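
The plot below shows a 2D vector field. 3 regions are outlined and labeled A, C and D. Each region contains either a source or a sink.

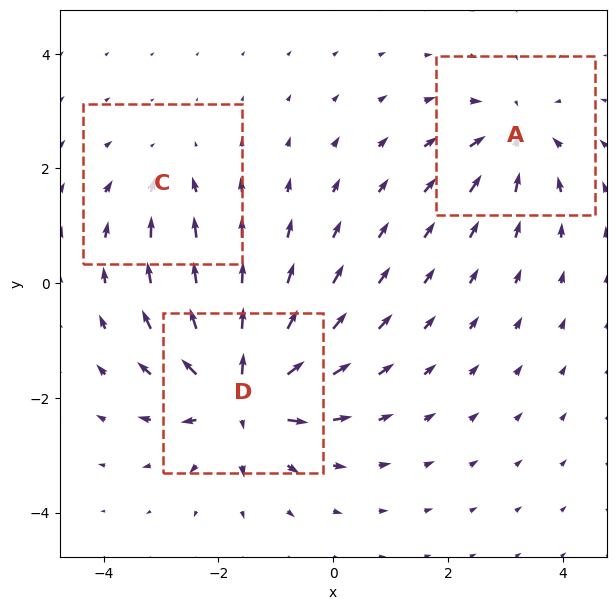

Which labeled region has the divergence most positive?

D

Divergence at each region's feature centre — A: about -4, C: about -2, D: about +6. Region D is most positive.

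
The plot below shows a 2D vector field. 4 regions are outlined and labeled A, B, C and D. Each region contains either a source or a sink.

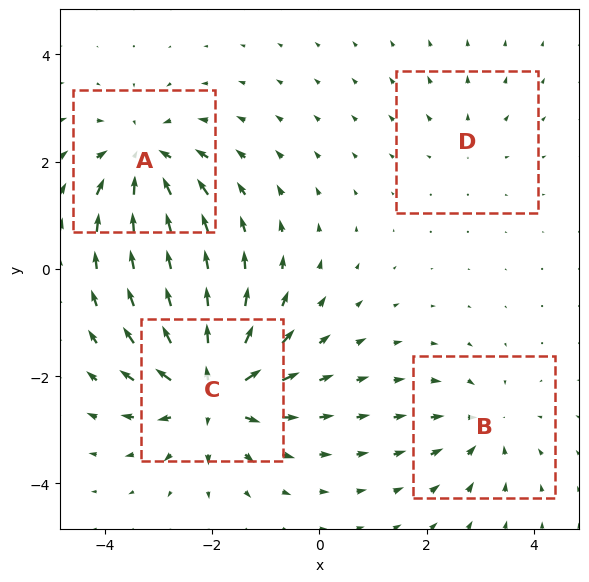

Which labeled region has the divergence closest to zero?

D

Divergence at each region's feature centre — A: about -6, B: about -4, C: about +8, D: about +2. Region D is closest to zero.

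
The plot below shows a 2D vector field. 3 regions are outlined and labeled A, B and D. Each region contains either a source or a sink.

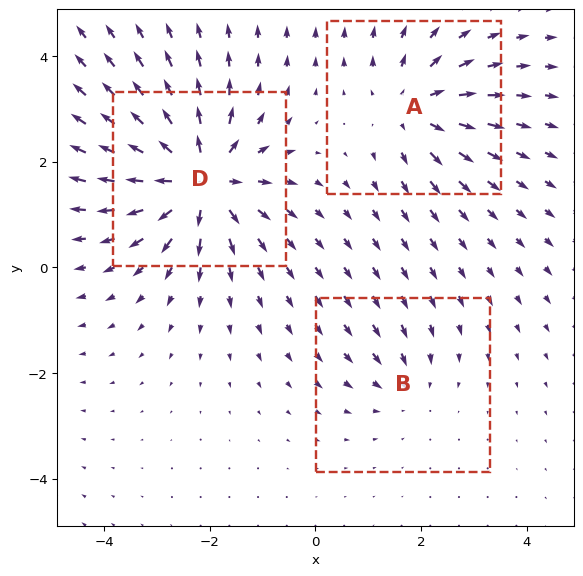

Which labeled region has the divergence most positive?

Divergence at each region's feature centre — A: about +4, B: about -2, D: about +6. Region D is most positive.

D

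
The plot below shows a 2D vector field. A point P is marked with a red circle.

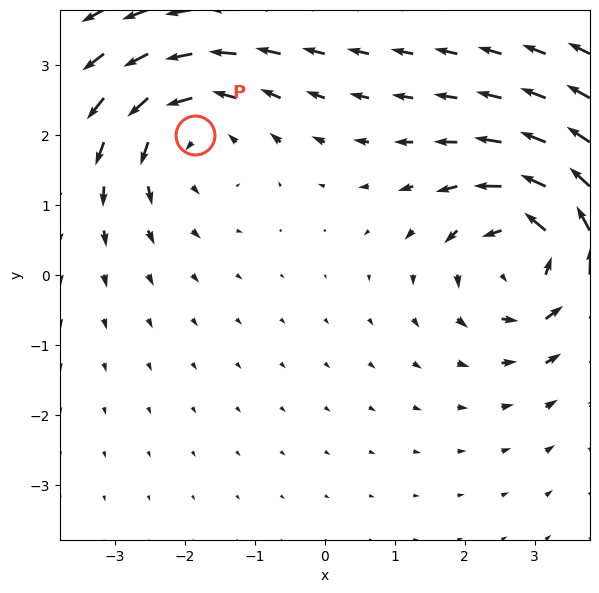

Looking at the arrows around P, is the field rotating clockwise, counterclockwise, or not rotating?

Near P at (-1.9, 2.0) the arrows circulate counterclockwise. The curl (z-component) there is about +4; positive curl means counterclockwise rotation.

counterclockwise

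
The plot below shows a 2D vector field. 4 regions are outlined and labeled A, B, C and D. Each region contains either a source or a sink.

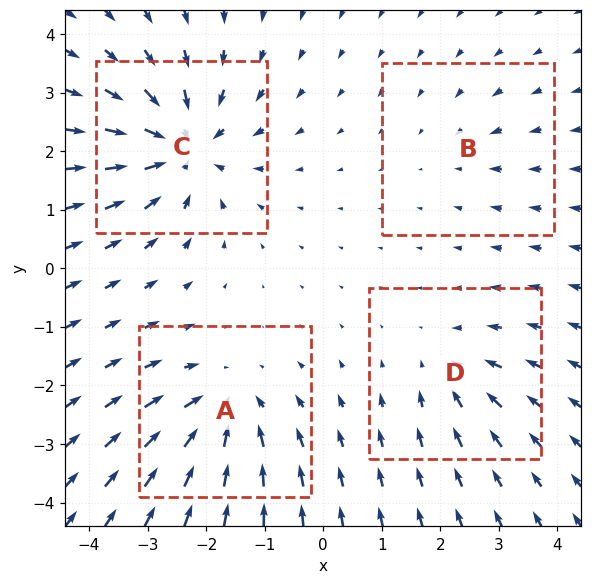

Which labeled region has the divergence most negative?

Divergence at each region's feature centre — A: about -5, B: about -2, C: about -7, D: about -4. Region C is most negative.

C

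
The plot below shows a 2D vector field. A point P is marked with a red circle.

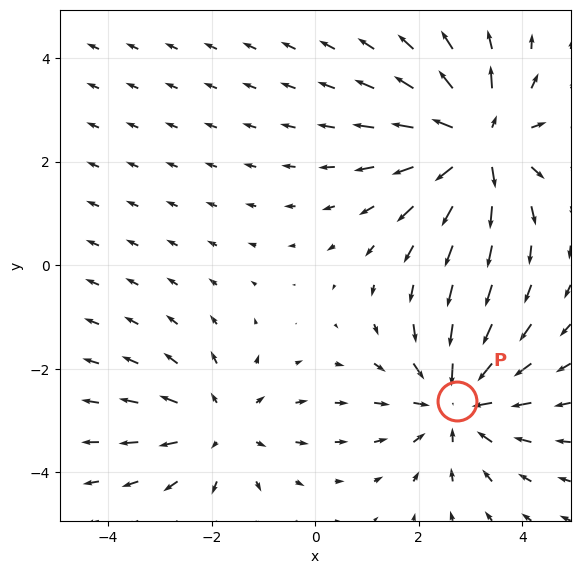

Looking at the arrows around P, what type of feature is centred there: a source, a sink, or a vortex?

sink

At P (2.7, -2.6) the arrows converge inward. Divergence about -3, curl ≈0 — negative divergence with near-zero curl is a sink.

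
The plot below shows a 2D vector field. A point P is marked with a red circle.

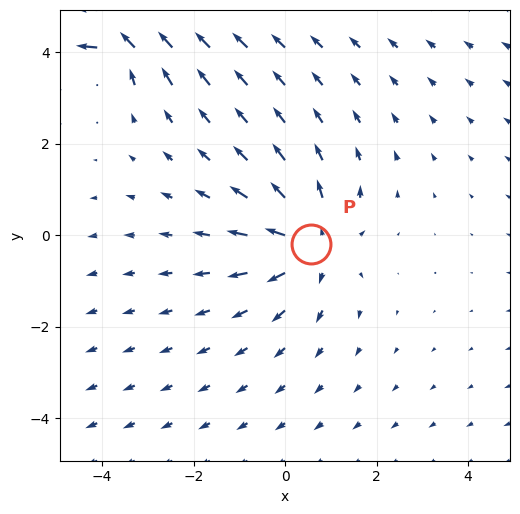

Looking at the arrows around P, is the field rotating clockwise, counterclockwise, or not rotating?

Near P at (0.6, -0.2) the arrows show no circulation. The curl there is ≈0.

not rotating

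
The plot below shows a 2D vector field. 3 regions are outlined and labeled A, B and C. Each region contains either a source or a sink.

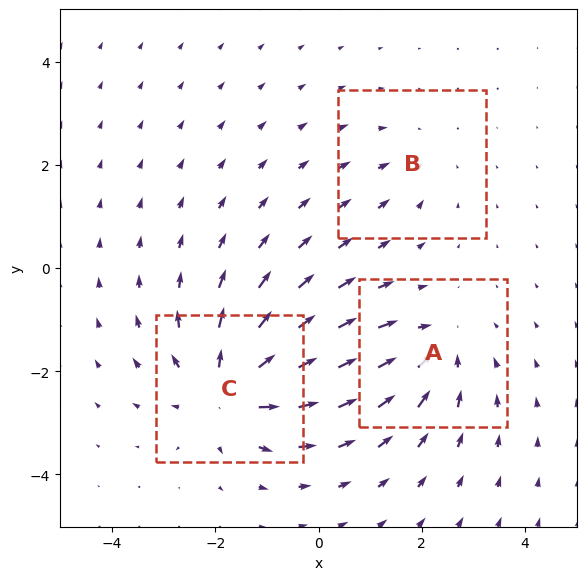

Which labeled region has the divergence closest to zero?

Divergence at each region's feature centre — A: about -3, B: about -2, C: about +5. Region B is closest to zero.

B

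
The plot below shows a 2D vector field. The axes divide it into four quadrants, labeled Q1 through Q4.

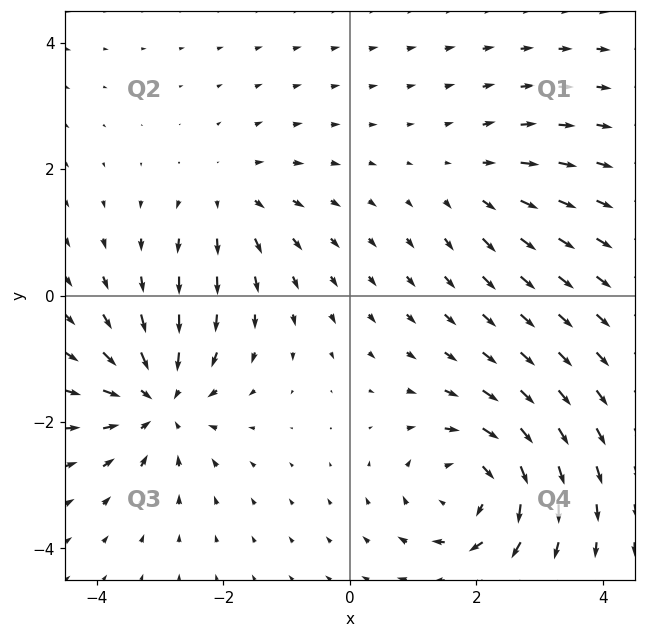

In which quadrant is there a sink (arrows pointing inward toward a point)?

The sink sits at approximately (-3.0, -1.7), which lies in quadrant Q3. The divergence there is about -6, negative as expected for a sink.

Q3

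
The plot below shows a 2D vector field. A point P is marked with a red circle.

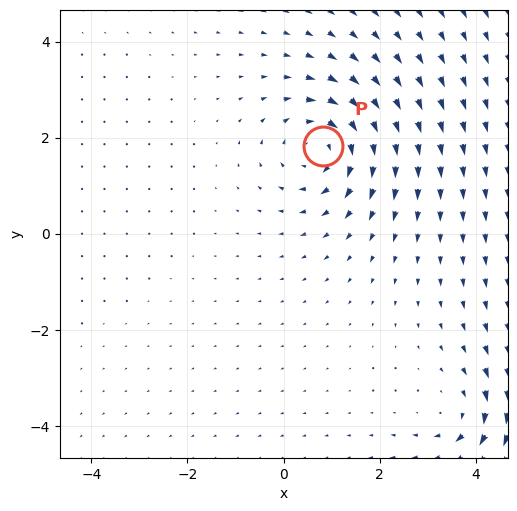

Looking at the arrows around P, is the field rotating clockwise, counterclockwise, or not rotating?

clockwise

Near P at (0.8, 1.8) the arrows circulate clockwise. The curl (z-component) there is about -4; negative curl means clockwise rotation.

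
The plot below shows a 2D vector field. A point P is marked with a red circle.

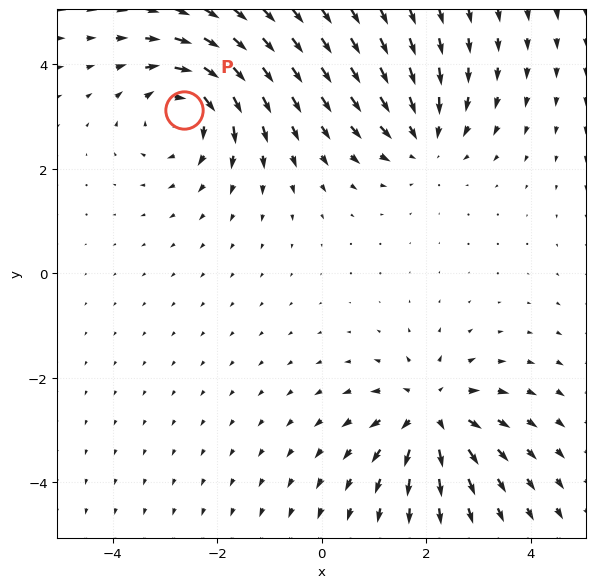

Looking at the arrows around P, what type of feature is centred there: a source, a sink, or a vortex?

At P (-2.6, 3.1) the arrows circulate clockwise. Divergence ≈0, curl about -4 — near-zero divergence with nonzero curl is a vortex.

vortex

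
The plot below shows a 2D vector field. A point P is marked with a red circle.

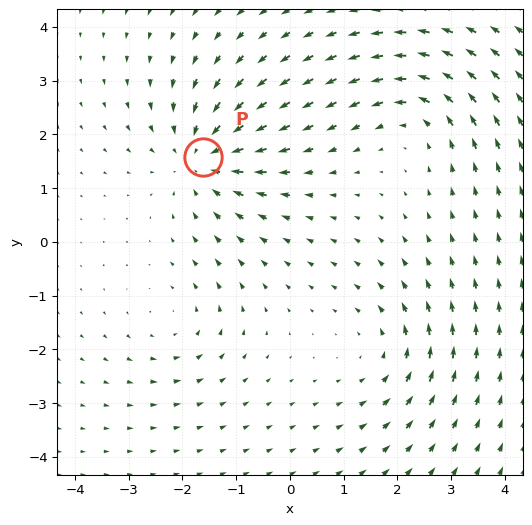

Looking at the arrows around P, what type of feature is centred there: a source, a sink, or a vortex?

At P (-1.6, 1.6) the arrows converge inward. Divergence about -5, curl ≈0 — negative divergence with near-zero curl is a sink.

sink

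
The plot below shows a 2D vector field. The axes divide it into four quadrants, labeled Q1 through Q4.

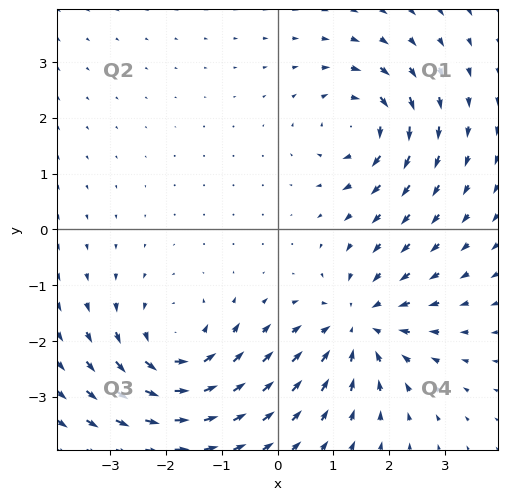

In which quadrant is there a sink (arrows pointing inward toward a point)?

The sink sits at approximately (1.5, -1.7), which lies in quadrant Q4. The divergence there is about -4, negative as expected for a sink.

Q4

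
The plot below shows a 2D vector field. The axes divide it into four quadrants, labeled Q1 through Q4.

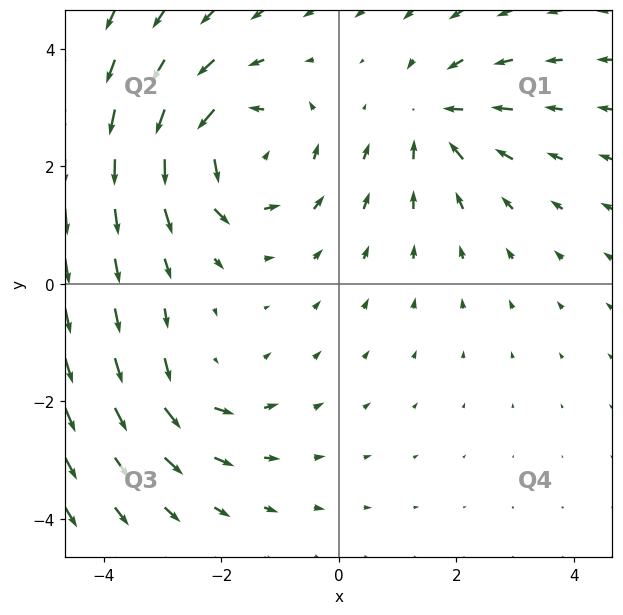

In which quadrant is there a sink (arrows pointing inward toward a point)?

Q1

The sink sits at approximately (1.6, 2.8), which lies in quadrant Q1. The divergence there is about -4, negative as expected for a sink.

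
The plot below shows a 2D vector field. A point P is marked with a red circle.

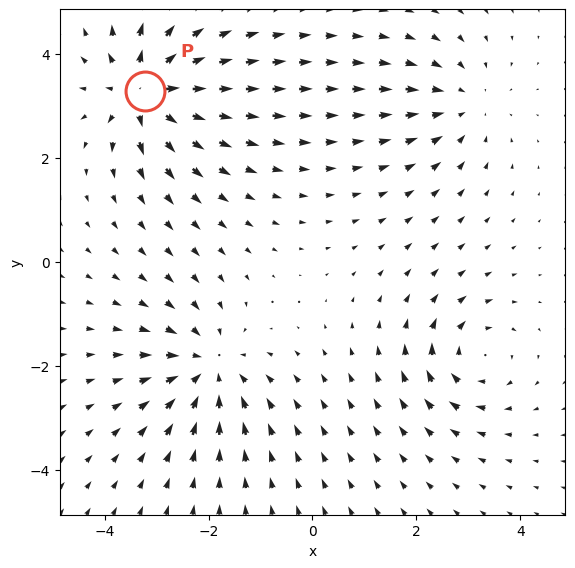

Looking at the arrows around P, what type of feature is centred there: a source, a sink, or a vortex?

At P (-3.2, 3.3) the arrows spread outward. Divergence about +6, curl ≈0 — positive divergence with near-zero curl is a source.

source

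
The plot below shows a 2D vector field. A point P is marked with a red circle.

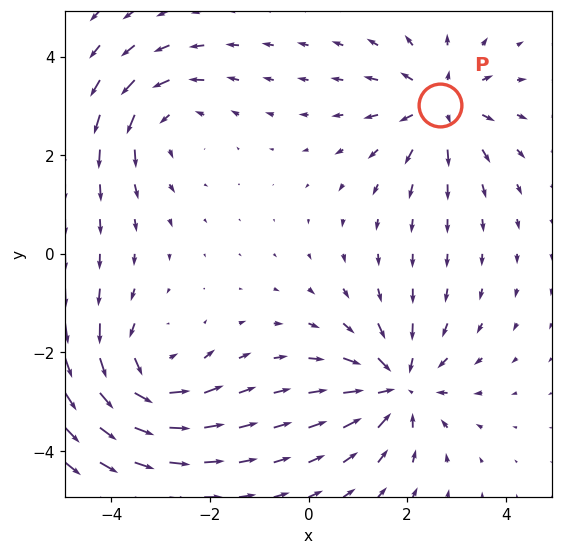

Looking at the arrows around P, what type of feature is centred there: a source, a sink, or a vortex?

source

At P (2.7, 3.0) the arrows spread outward. Divergence about +4, curl ≈0 — positive divergence with near-zero curl is a source.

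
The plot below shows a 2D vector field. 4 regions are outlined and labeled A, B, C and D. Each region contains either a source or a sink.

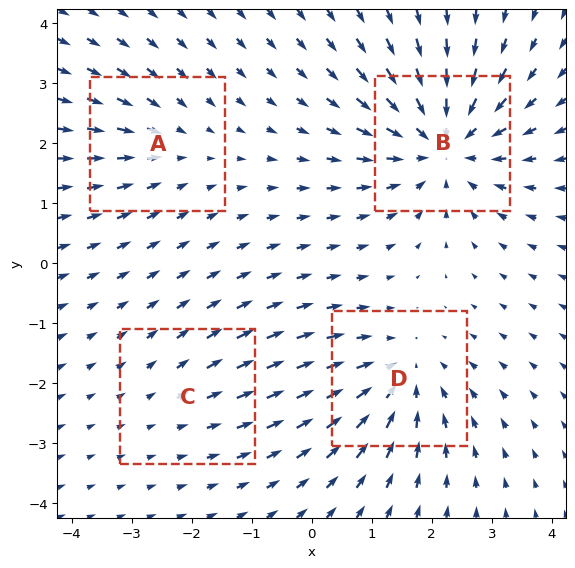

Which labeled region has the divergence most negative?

Divergence at each region's feature centre — A: about -3, B: about -6, C: about +2, D: about -4. Region B is most negative.

B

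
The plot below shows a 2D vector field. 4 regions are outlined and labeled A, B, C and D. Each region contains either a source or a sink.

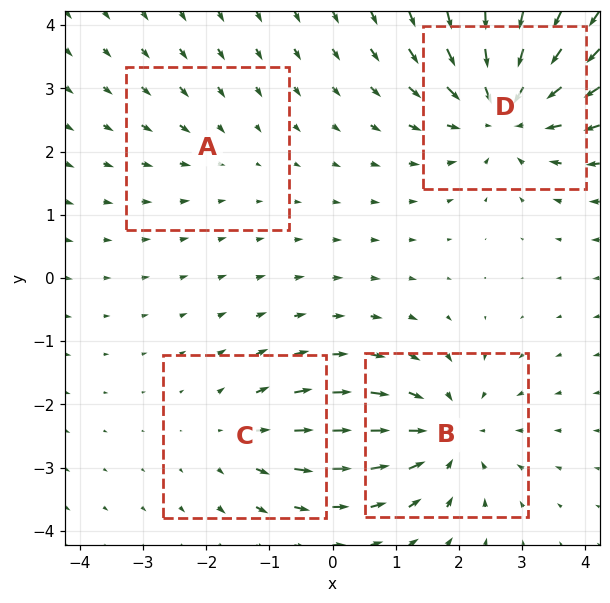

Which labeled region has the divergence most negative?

D

Divergence at each region's feature centre — A: about -2, B: about -5, C: about +3, D: about -6. Region D is most negative.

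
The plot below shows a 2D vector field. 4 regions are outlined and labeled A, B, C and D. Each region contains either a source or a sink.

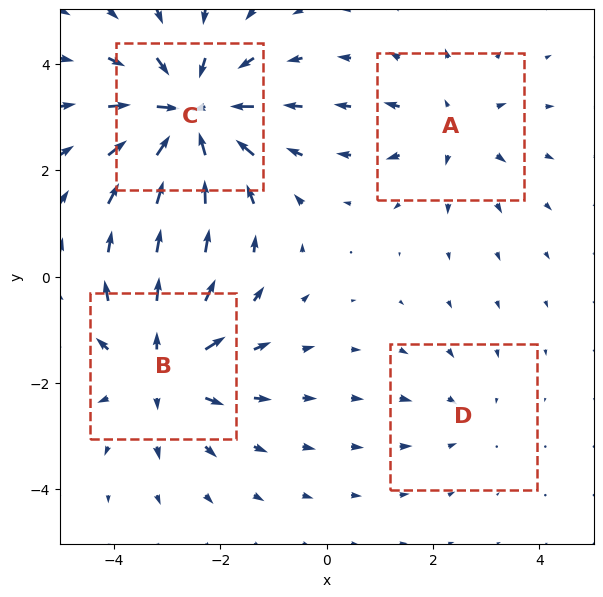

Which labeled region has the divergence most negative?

C

Divergence at each region's feature centre — A: about +3, B: about +5, C: about -6, D: about -2. Region C is most negative.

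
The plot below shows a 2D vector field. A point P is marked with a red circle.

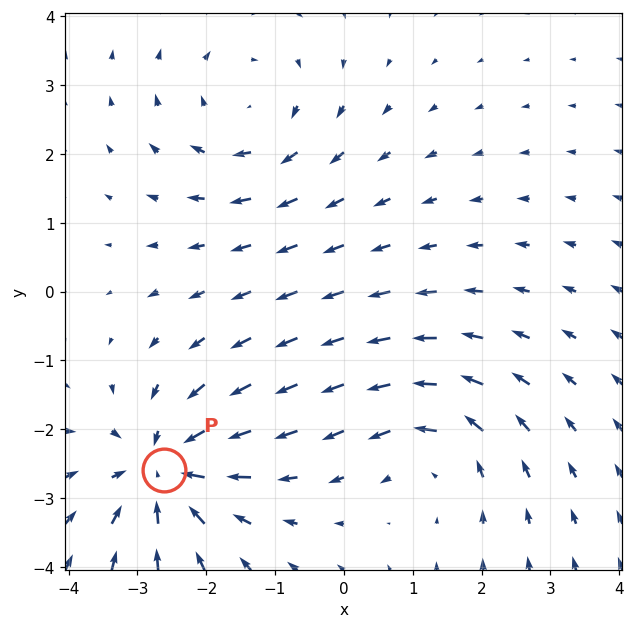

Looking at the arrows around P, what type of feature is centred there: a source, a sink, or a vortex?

sink

At P (-2.6, -2.6) the arrows converge inward. Divergence about -5, curl ≈0 — negative divergence with near-zero curl is a sink.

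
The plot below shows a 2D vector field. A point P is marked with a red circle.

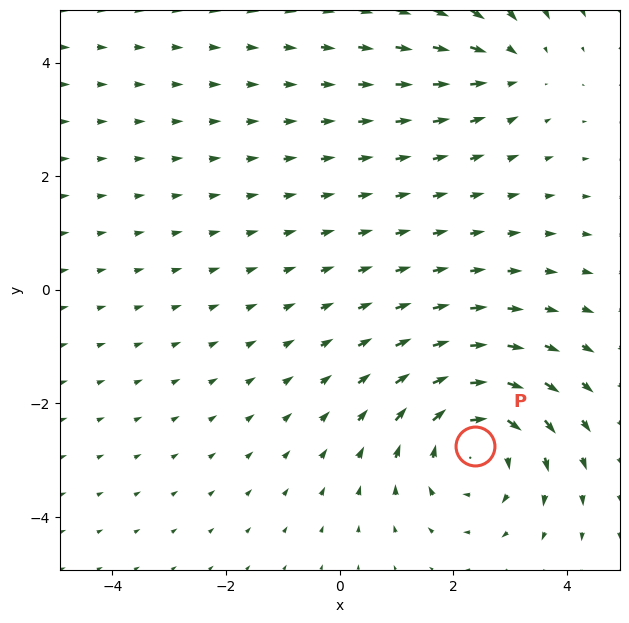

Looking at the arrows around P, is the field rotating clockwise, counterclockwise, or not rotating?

clockwise

Near P at (2.4, -2.8) the arrows circulate clockwise. The curl (z-component) there is about -4; negative curl means clockwise rotation.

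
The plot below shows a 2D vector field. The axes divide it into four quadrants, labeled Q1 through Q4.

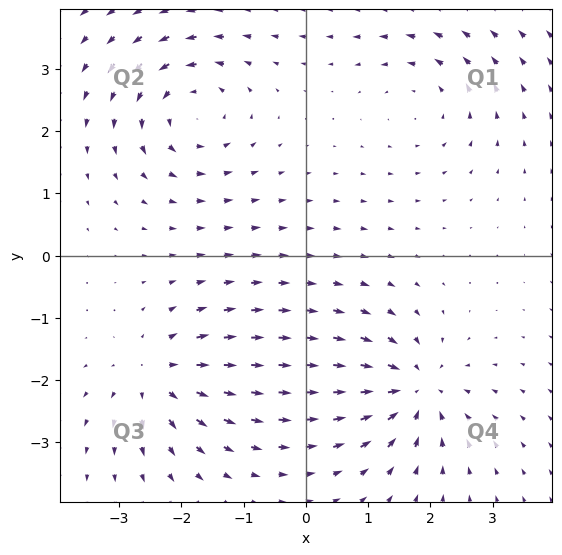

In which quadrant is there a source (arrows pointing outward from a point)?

The source sits at approximately (-2.4, -1.9), which lies in quadrant Q3. The divergence there is about +5, positive as expected for a source.

Q3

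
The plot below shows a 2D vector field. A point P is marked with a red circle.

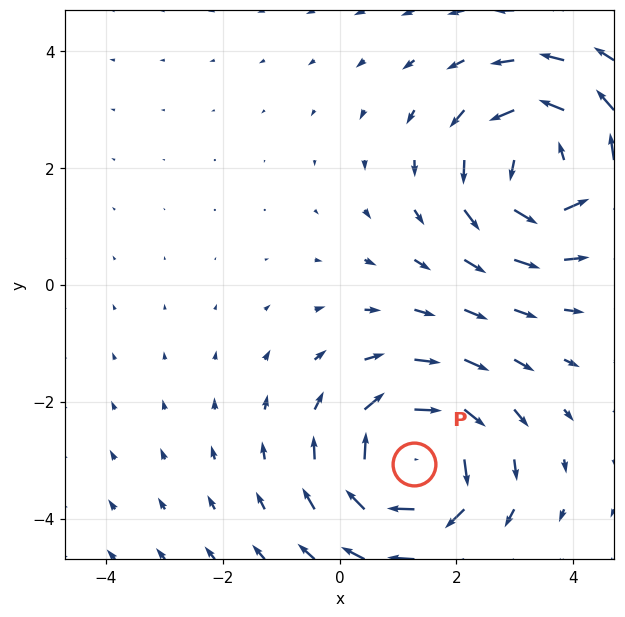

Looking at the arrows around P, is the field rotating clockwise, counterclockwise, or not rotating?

Near P at (1.3, -3.1) the arrows circulate clockwise. The curl (z-component) there is about -3; negative curl means clockwise rotation.

clockwise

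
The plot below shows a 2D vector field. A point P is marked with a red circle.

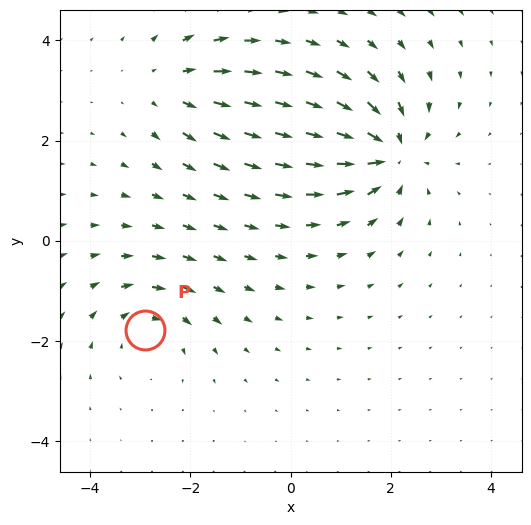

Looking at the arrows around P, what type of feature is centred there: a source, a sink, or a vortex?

vortex

At P (-2.9, -1.8) the arrows circulate clockwise. Divergence ≈0, curl about -3 — near-zero divergence with nonzero curl is a vortex.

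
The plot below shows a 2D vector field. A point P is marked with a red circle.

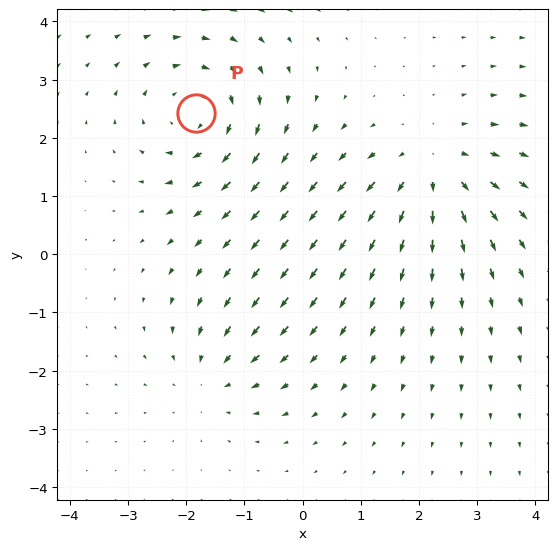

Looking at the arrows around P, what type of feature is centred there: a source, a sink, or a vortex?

vortex

At P (-1.8, 2.4) the arrows circulate clockwise. Divergence ≈0, curl about -4 — near-zero divergence with nonzero curl is a vortex.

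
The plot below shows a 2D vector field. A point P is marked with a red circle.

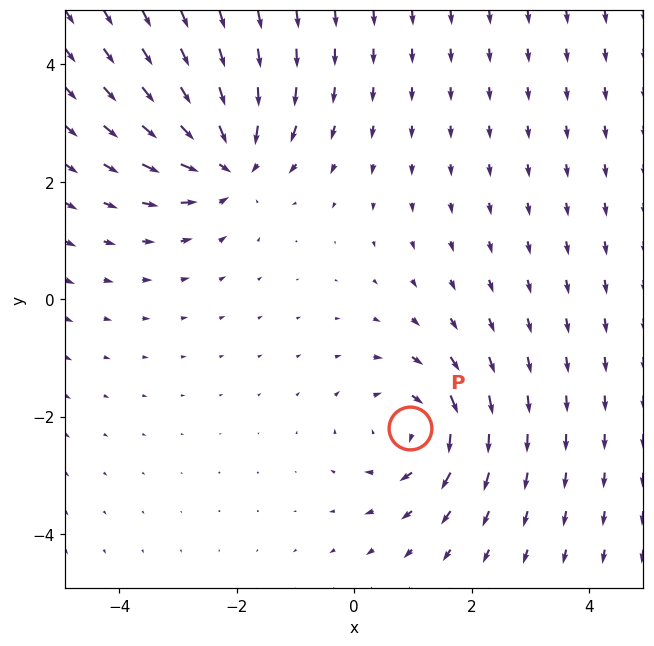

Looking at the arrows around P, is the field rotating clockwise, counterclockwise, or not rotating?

clockwise

Near P at (0.9, -2.2) the arrows circulate clockwise. The curl (z-component) there is about -3; negative curl means clockwise rotation.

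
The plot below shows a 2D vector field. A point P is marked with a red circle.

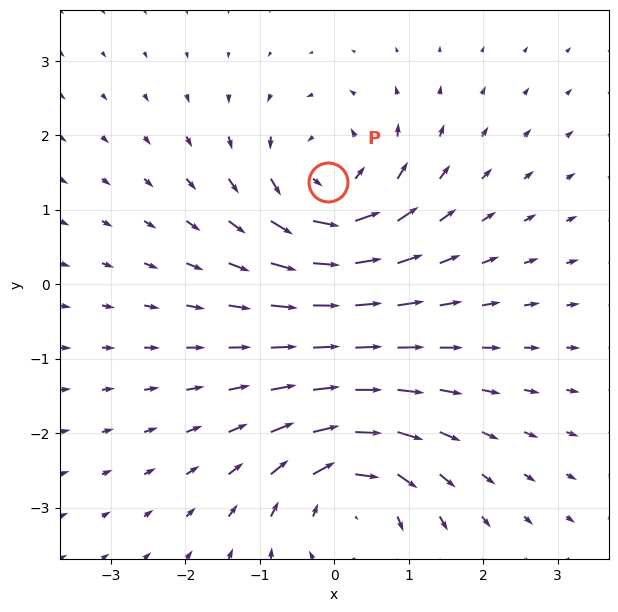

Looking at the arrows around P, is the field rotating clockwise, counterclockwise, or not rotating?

counterclockwise

Near P at (-0.1, 1.4) the arrows circulate counterclockwise. The curl (z-component) there is about +4; positive curl means counterclockwise rotation.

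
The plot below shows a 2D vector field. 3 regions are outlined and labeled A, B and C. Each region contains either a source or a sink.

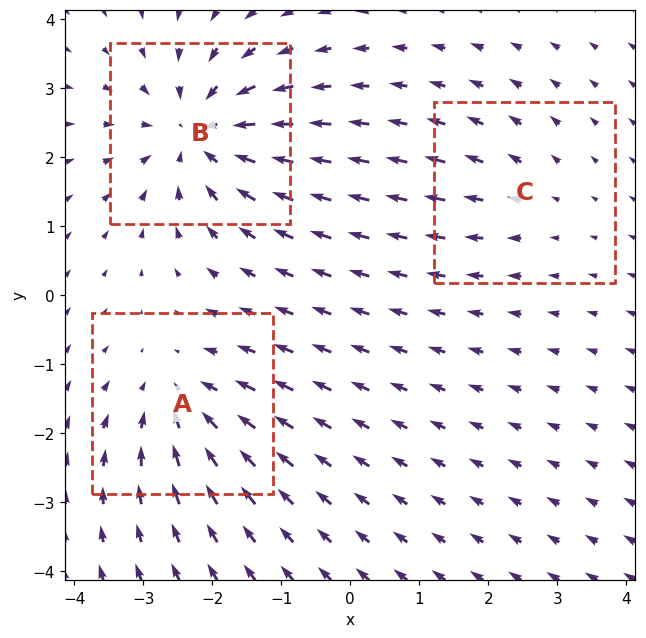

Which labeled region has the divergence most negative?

Divergence at each region's feature centre — A: about -4, B: about -5, C: about +2. Region B is most negative.

B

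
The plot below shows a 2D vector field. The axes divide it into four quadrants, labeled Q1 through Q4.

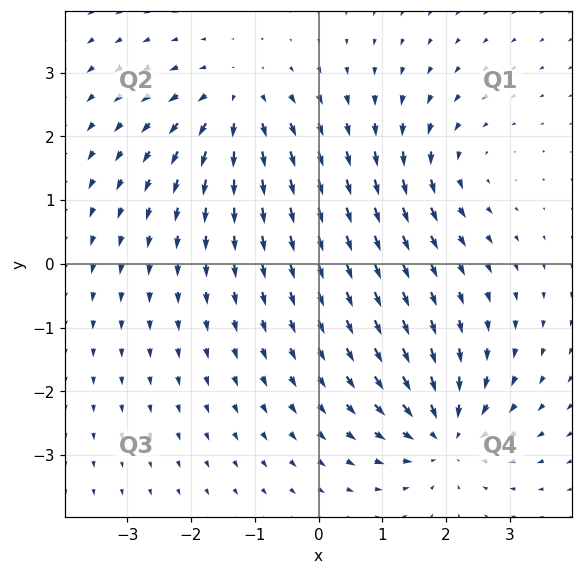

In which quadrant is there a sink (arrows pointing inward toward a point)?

The sink sits at approximately (2.0, -2.7), which lies in quadrant Q4. The divergence there is about -5, negative as expected for a sink.

Q4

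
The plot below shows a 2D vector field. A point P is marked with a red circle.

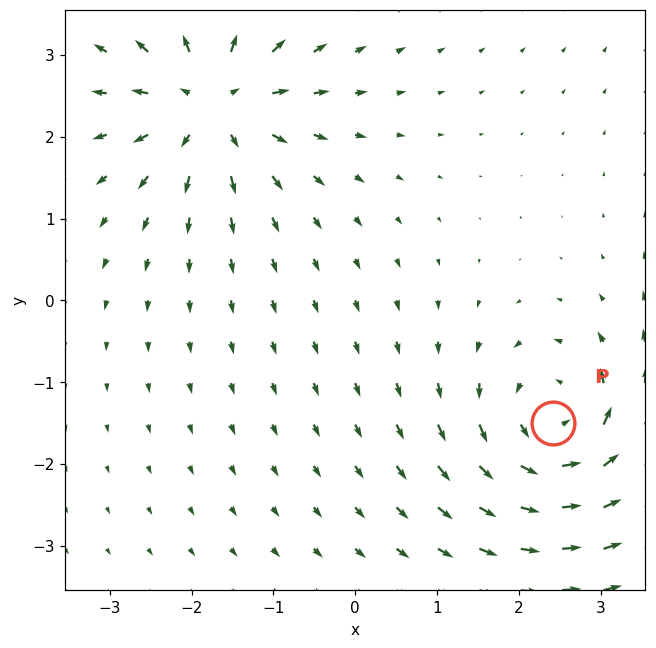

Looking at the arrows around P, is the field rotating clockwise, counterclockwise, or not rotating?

counterclockwise

Near P at (2.4, -1.5) the arrows circulate counterclockwise. The curl (z-component) there is about +4; positive curl means counterclockwise rotation.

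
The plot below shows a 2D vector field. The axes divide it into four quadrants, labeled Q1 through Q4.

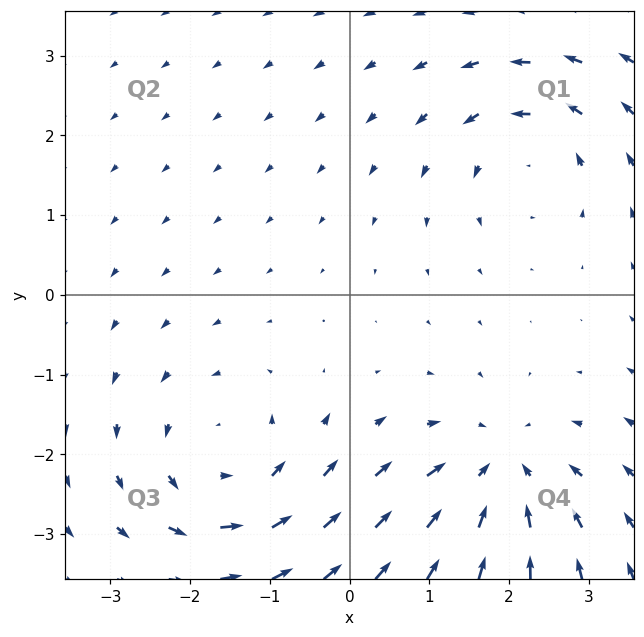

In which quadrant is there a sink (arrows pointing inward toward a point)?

The sink sits at approximately (1.9, -2.2), which lies in quadrant Q4. The divergence there is about -4, negative as expected for a sink.

Q4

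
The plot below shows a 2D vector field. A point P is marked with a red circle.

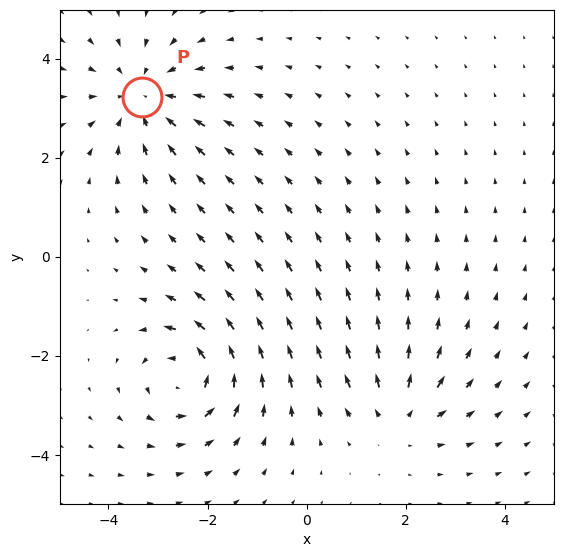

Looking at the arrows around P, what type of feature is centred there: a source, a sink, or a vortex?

At P (-3.3, 3.2) the arrows converge inward. Divergence about -4, curl ≈0 — negative divergence with near-zero curl is a sink.

sink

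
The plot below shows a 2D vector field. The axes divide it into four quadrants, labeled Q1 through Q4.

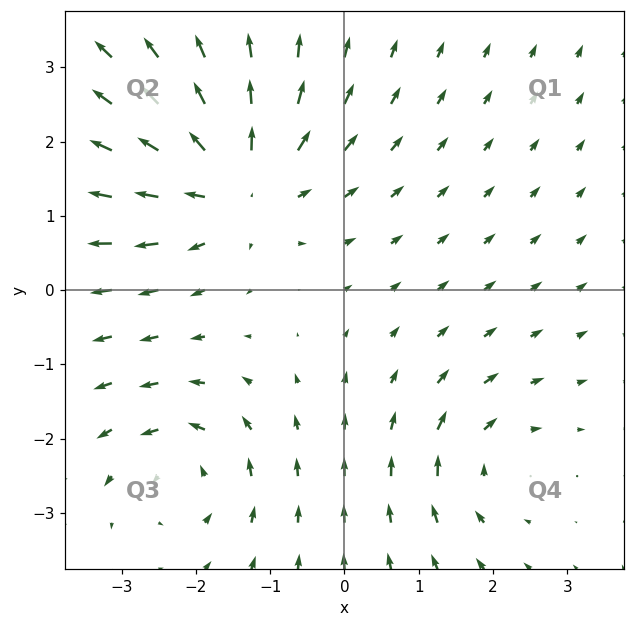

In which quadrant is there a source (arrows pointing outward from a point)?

The source sits at approximately (-1.5, 1.4), which lies in quadrant Q2. The divergence there is about +4, positive as expected for a source.

Q2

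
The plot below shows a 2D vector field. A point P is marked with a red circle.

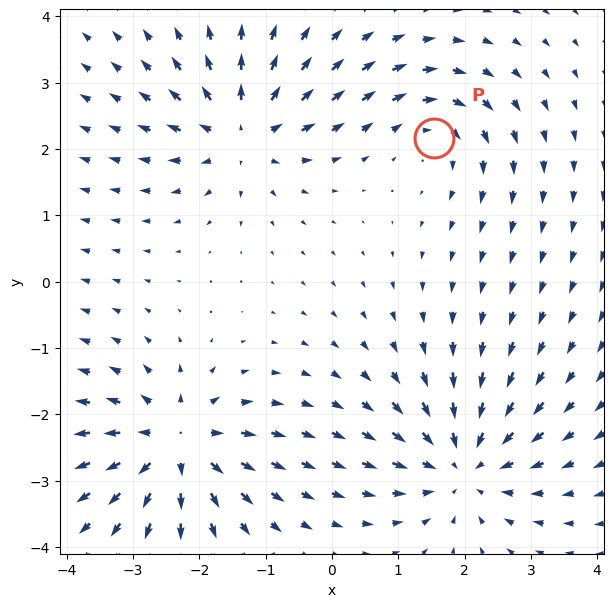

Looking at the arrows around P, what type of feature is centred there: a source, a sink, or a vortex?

vortex

At P (1.5, 2.2) the arrows circulate clockwise. Divergence ≈0, curl about -3 — near-zero divergence with nonzero curl is a vortex.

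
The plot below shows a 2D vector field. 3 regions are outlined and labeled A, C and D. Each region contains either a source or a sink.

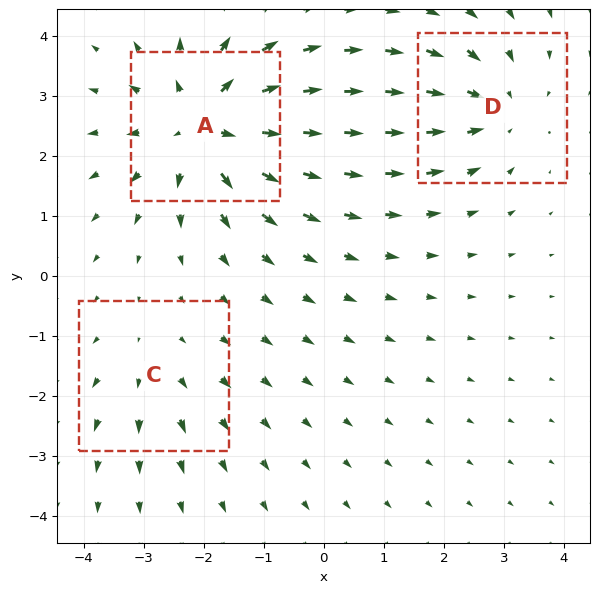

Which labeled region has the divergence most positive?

A

Divergence at each region's feature centre — A: about +5, C: about +2, D: about -3. Region A is most positive.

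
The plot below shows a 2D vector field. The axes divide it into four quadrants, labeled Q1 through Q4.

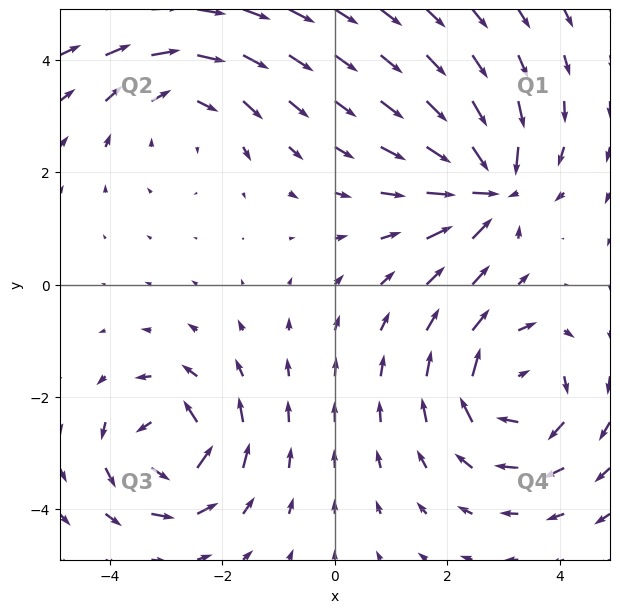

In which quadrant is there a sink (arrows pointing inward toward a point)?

Q1

The sink sits at approximately (2.7, 1.7), which lies in quadrant Q1. The divergence there is about -7, negative as expected for a sink.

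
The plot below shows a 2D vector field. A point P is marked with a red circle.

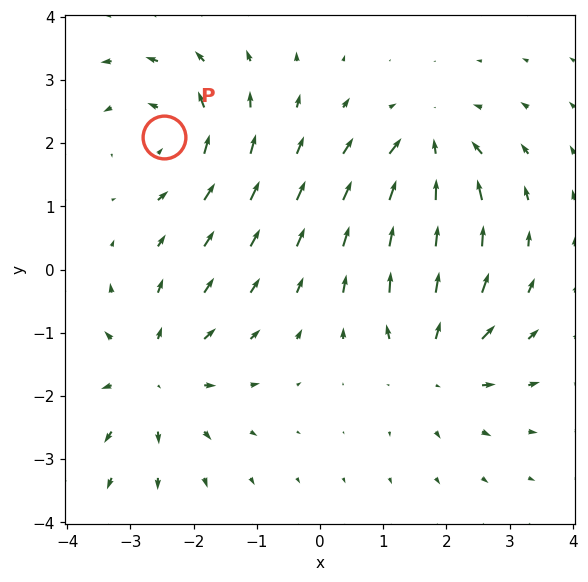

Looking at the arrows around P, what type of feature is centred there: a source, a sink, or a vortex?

vortex

At P (-2.5, 2.1) the arrows circulate counterclockwise. Divergence ≈0, curl about +4 — near-zero divergence with nonzero curl is a vortex.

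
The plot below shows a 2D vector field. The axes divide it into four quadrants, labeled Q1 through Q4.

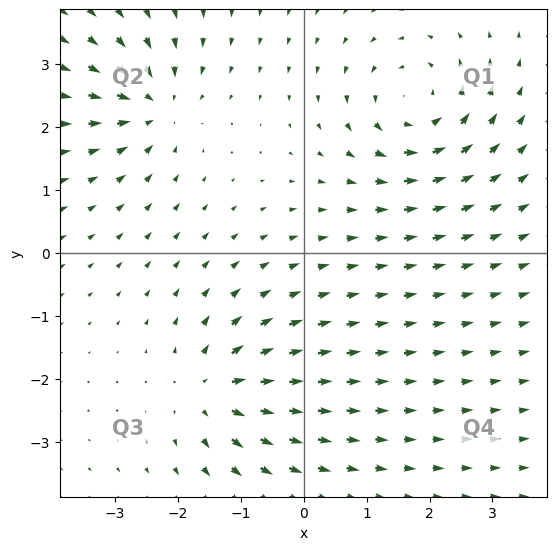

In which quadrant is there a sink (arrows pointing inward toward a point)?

The sink sits at approximately (-2.4, 2.3), which lies in quadrant Q2. The divergence there is about -4, negative as expected for a sink.

Q2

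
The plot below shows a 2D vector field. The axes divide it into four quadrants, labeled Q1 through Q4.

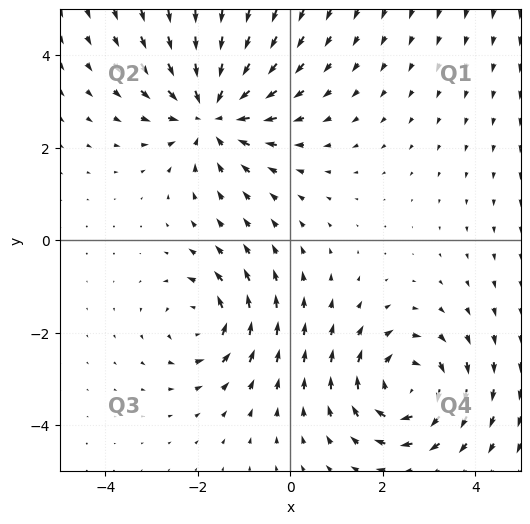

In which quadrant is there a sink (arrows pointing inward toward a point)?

The sink sits at approximately (-1.7, 2.8), which lies in quadrant Q2. The divergence there is about -4, negative as expected for a sink.

Q2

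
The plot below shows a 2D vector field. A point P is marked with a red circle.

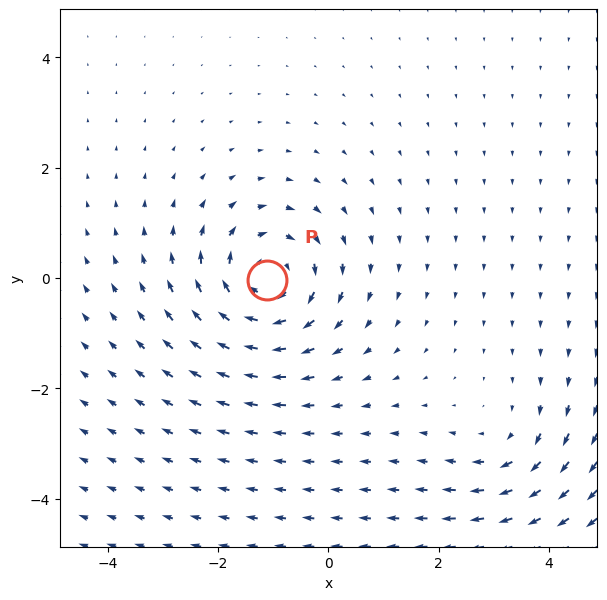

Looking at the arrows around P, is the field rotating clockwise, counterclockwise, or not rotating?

Near P at (-1.1, -0.0) the arrows circulate clockwise. The curl (z-component) there is about -5; negative curl means clockwise rotation.

clockwise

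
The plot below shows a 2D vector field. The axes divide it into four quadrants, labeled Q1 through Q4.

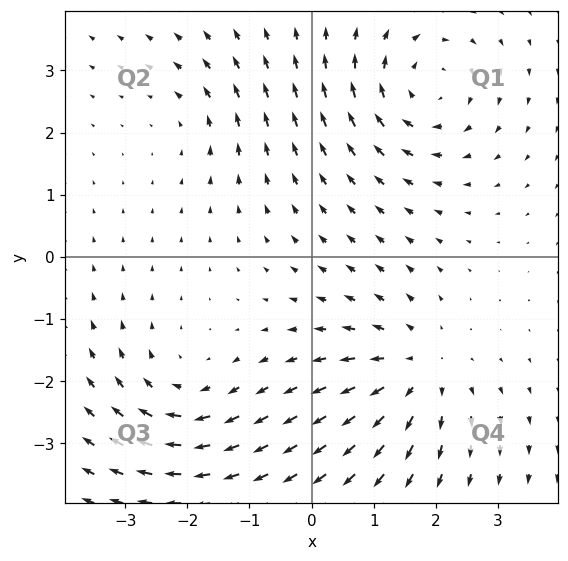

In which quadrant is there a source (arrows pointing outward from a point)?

Q4

The source sits at approximately (1.7, -1.8), which lies in quadrant Q4. The divergence there is about +4, positive as expected for a source.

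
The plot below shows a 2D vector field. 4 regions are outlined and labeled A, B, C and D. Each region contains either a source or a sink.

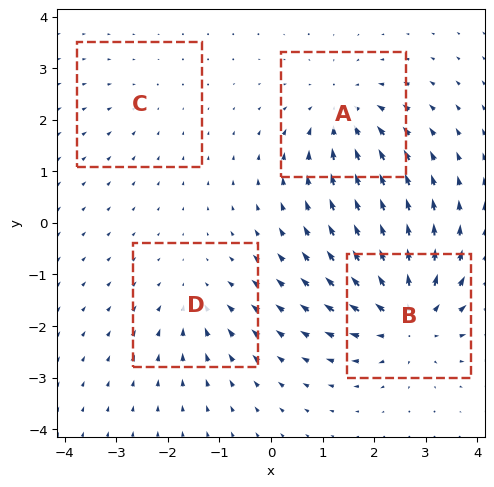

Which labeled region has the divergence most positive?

B

Divergence at each region's feature centre — A: about -5, B: about +7, C: about -2, D: about -3. Region B is most positive.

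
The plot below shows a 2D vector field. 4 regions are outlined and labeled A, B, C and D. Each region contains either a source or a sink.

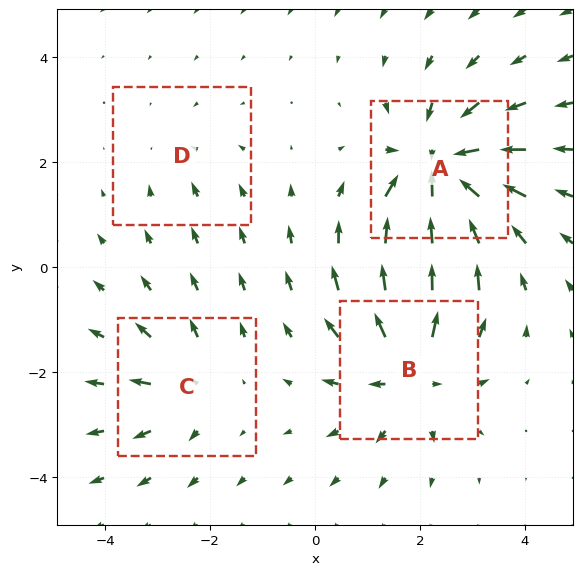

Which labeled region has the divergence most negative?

A

Divergence at each region's feature centre — A: about -8, B: about +6, C: about +4, D: about -2. Region A is most negative.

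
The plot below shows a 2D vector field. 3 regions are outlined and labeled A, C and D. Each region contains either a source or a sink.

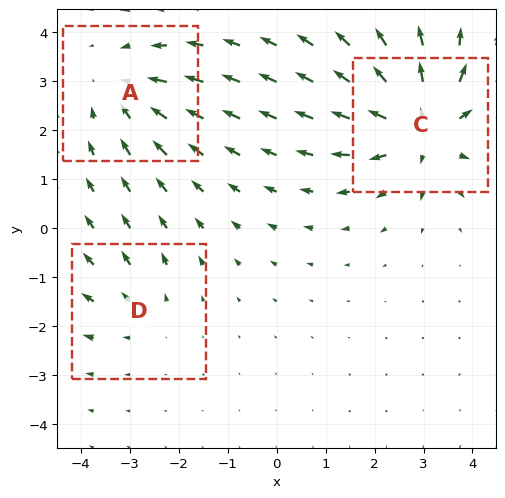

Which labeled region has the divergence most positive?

Divergence at each region's feature centre — A: about -3, C: about +5, D: about +2. Region C is most positive.

C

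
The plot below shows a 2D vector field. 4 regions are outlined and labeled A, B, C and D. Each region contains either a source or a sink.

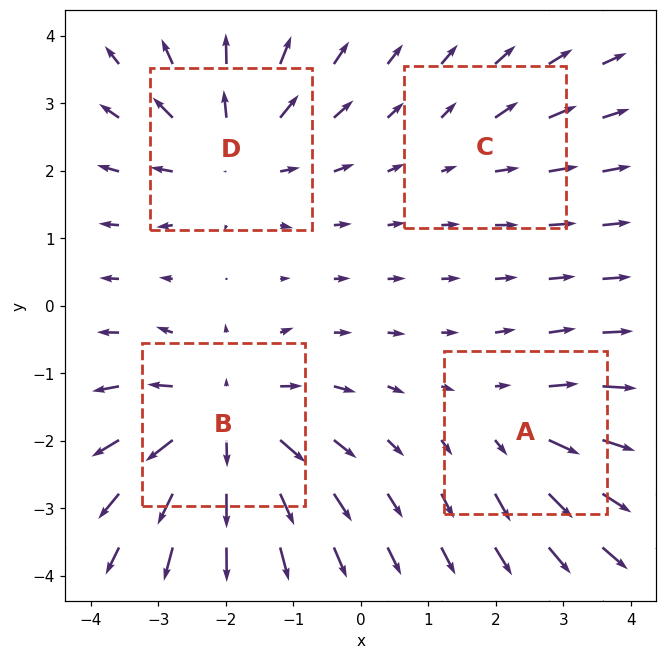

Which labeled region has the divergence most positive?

Divergence at each region's feature centre — A: about +3, B: about +6, C: about +2, D: about +5. Region B is most positive.

B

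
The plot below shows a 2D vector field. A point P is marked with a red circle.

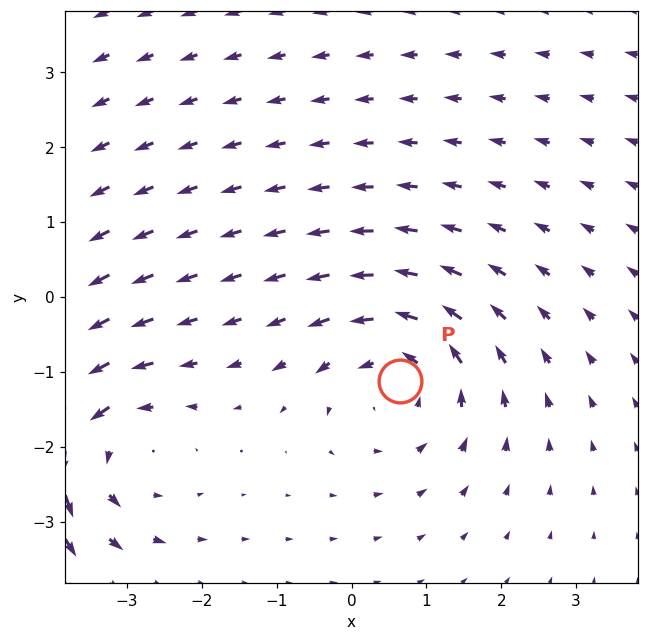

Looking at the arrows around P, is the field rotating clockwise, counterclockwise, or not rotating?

Near P at (0.6, -1.1) the arrows circulate counterclockwise. The curl (z-component) there is about +3; positive curl means counterclockwise rotation.

counterclockwise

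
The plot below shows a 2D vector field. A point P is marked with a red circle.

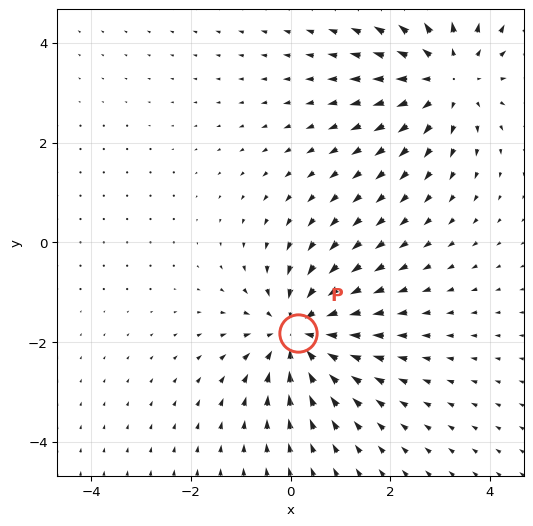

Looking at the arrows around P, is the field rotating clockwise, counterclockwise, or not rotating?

Near P at (0.2, -1.8) the arrows show no circulation. The curl there is ≈0.

not rotating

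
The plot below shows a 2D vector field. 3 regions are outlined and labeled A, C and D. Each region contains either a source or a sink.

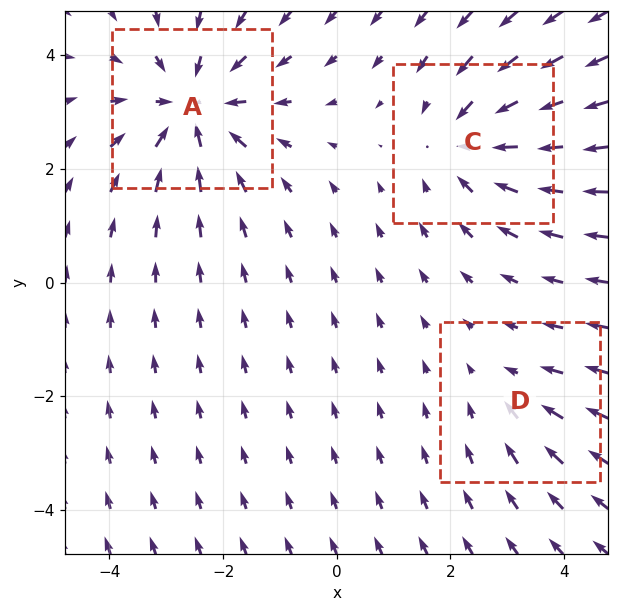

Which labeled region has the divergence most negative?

Divergence at each region's feature centre — A: about -4, C: about -3, D: about -2. Region A is most negative.

A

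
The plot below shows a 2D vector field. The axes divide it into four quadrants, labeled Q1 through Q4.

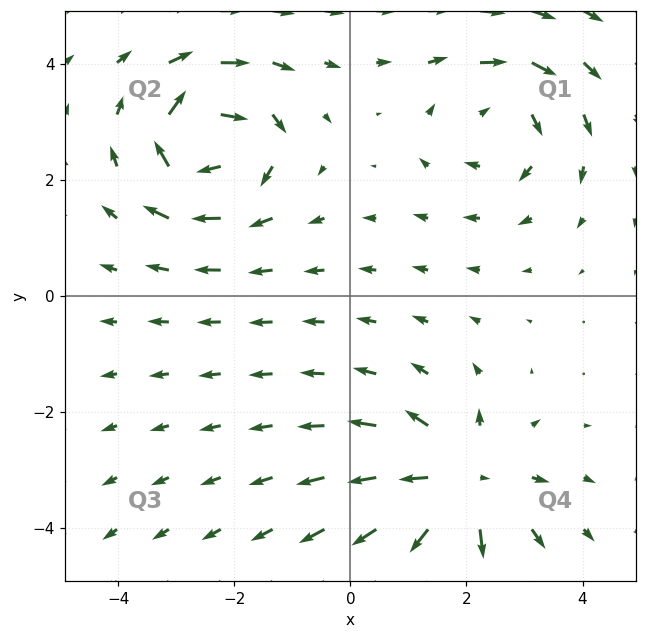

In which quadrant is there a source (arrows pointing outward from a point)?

The source sits at approximately (1.9, -3.2), which lies in quadrant Q4. The divergence there is about +6, positive as expected for a source.

Q4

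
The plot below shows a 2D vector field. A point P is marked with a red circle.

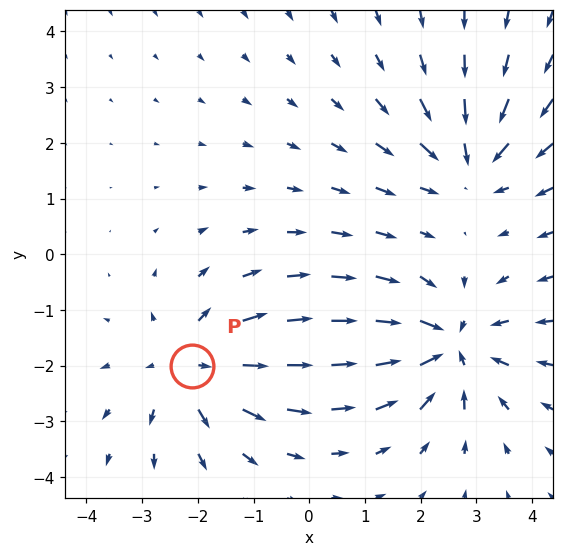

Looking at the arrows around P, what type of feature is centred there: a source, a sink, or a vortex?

At P (-2.1, -2.0) the arrows spread outward. Divergence about +3, curl ≈0 — positive divergence with near-zero curl is a source.

source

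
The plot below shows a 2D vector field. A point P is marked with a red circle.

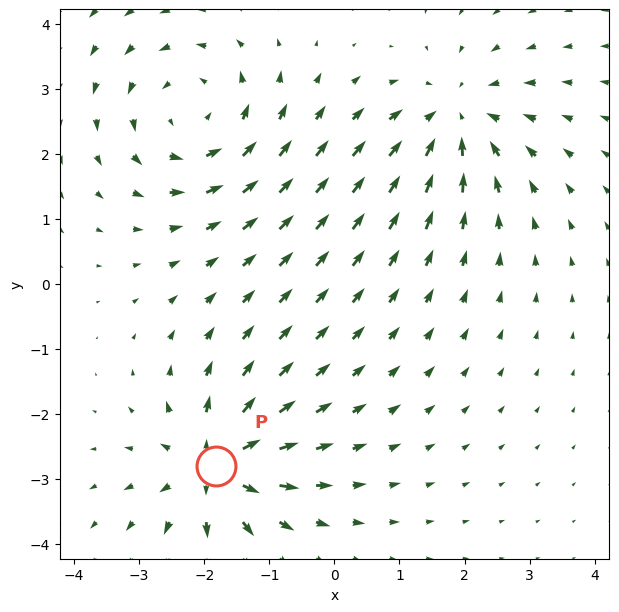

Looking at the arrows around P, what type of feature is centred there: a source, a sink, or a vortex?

At P (-1.8, -2.8) the arrows spread outward. Divergence about +6, curl ≈0 — positive divergence with near-zero curl is a source.

source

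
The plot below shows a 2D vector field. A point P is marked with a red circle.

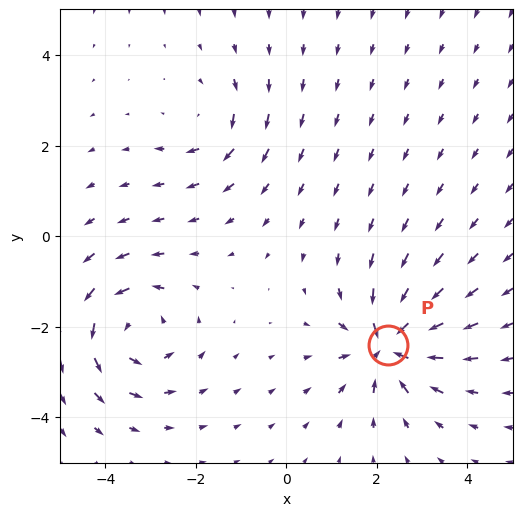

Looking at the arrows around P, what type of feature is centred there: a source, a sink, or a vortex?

sink

At P (2.3, -2.4) the arrows converge inward. Divergence about -7, curl ≈0 — negative divergence with near-zero curl is a sink.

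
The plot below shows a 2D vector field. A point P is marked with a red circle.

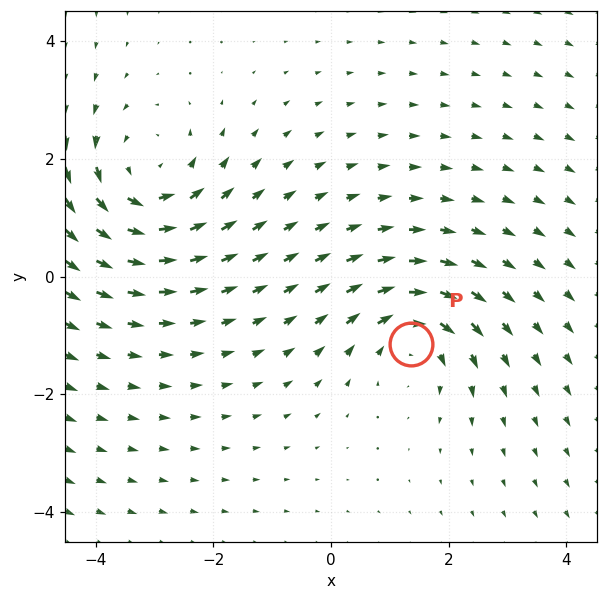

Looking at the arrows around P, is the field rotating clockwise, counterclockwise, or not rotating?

clockwise

Near P at (1.4, -1.1) the arrows circulate clockwise. The curl (z-component) there is about -4; negative curl means clockwise rotation.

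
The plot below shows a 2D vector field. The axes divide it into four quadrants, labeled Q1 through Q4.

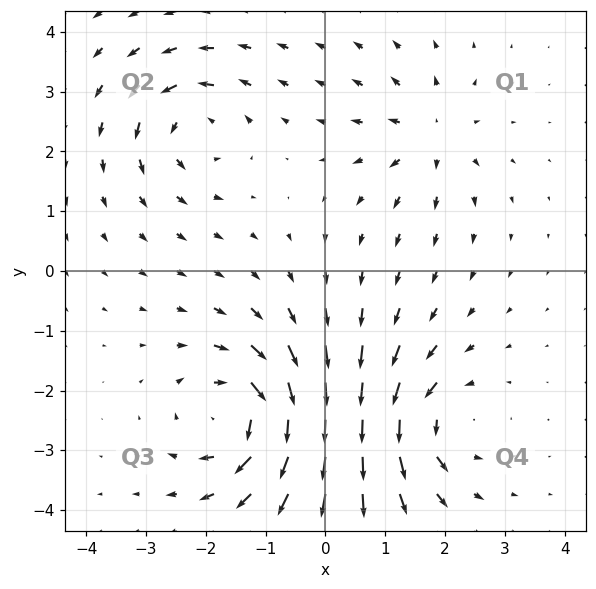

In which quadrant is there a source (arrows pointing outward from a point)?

Q1

The source sits at approximately (1.8, 2.3), which lies in quadrant Q1. The divergence there is about +4, positive as expected for a source.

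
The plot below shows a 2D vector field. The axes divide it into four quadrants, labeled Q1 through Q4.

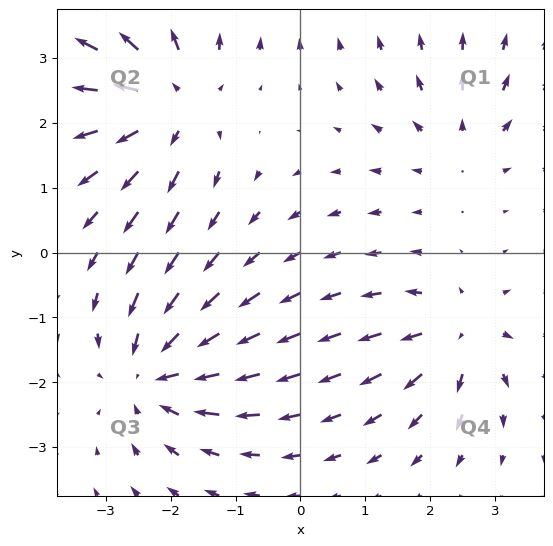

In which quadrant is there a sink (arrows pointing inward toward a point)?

The sink sits at approximately (-2.2, -1.9), which lies in quadrant Q3. The divergence there is about -5, negative as expected for a sink.

Q3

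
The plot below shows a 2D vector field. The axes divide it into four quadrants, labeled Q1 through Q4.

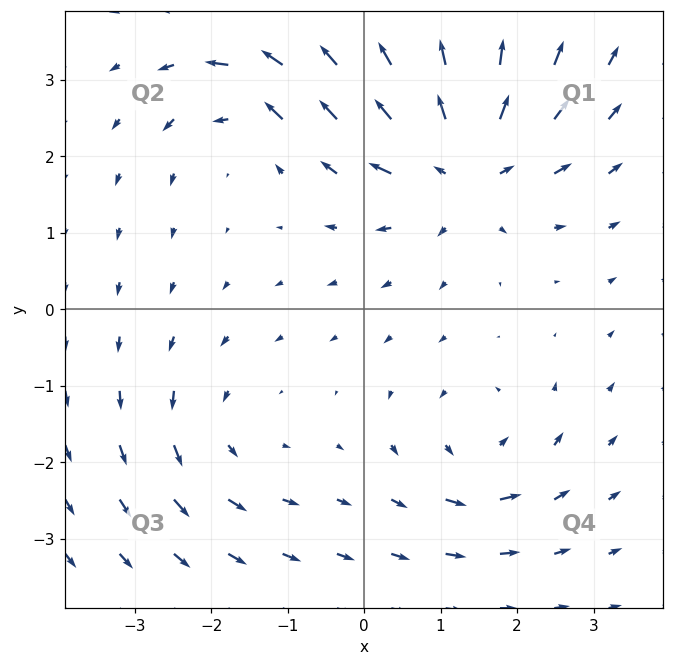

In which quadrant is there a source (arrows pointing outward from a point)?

Q1

The source sits at approximately (1.3, 1.9), which lies in quadrant Q1. The divergence there is about +5, positive as expected for a source.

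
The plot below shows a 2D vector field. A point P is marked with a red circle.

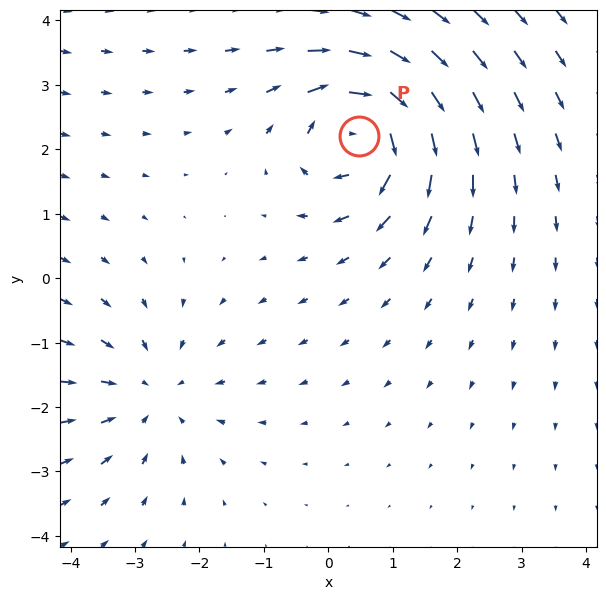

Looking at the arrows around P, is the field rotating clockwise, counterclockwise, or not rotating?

Near P at (0.5, 2.2) the arrows circulate clockwise. The curl (z-component) there is about -5; negative curl means clockwise rotation.

clockwise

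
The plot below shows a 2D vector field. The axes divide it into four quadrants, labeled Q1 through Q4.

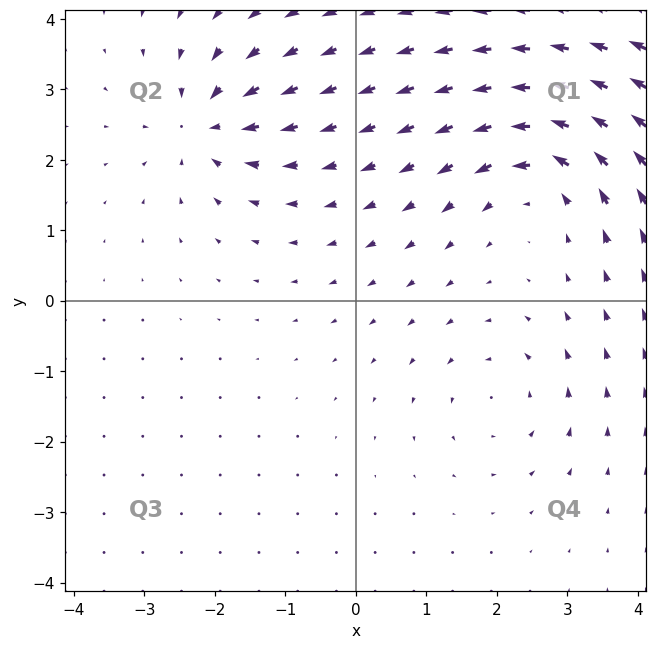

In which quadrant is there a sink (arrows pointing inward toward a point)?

The sink sits at approximately (-2.1, 2.5), which lies in quadrant Q2. The divergence there is about -5, negative as expected for a sink.

Q2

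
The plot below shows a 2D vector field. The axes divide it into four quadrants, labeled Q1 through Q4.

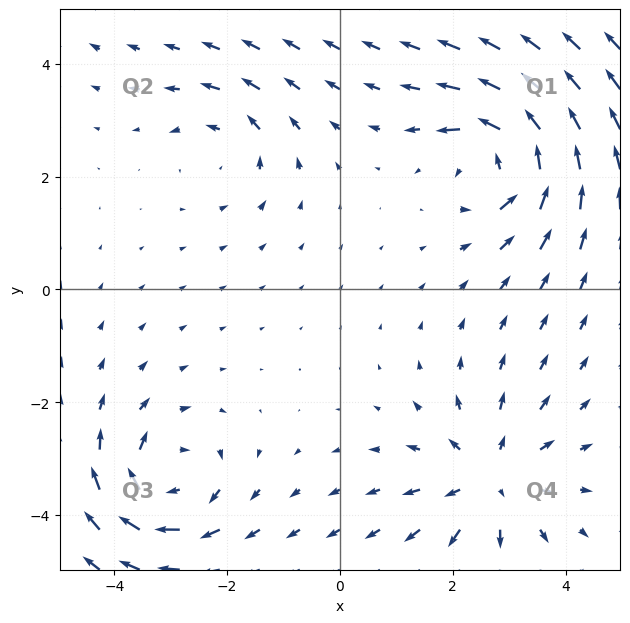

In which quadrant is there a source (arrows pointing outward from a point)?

Q4

The source sits at approximately (2.7, -3.3), which lies in quadrant Q4. The divergence there is about +4, positive as expected for a source.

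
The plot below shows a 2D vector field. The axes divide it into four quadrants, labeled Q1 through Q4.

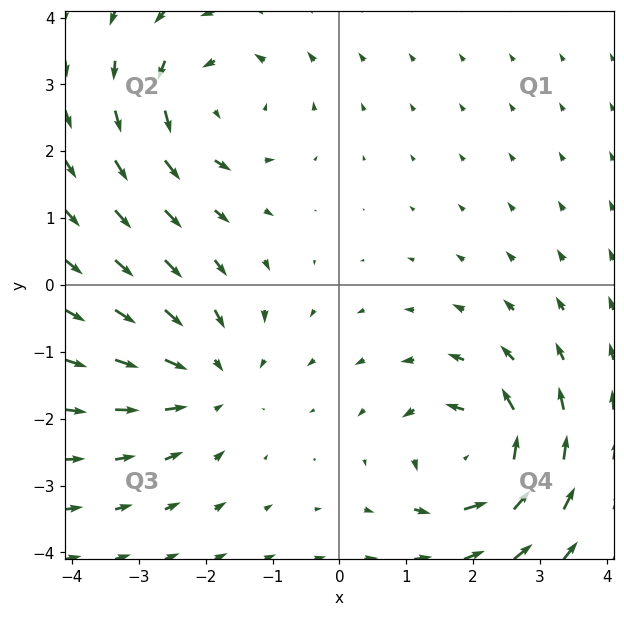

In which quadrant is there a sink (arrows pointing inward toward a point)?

Q3

The sink sits at approximately (-1.9, -1.4), which lies in quadrant Q3. The divergence there is about -3, negative as expected for a sink.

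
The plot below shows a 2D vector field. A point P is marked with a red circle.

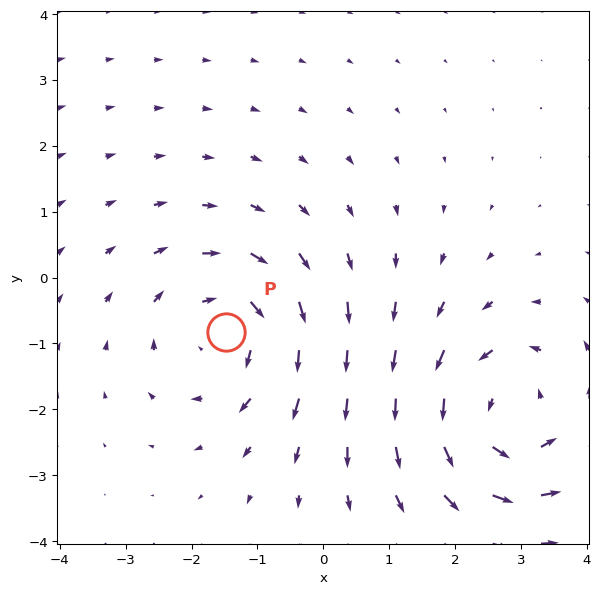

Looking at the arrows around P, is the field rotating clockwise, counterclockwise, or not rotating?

Near P at (-1.5, -0.8) the arrows circulate clockwise. The curl (z-component) there is about -4; negative curl means clockwise rotation.

clockwise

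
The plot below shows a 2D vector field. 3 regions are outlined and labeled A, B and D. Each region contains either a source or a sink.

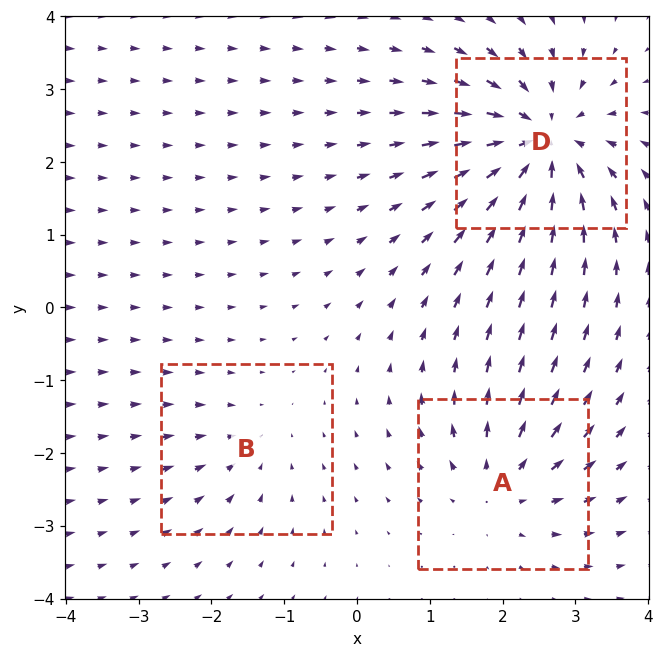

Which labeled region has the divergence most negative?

D

Divergence at each region's feature centre — A: about +4, B: about -2, D: about -6. Region D is most negative.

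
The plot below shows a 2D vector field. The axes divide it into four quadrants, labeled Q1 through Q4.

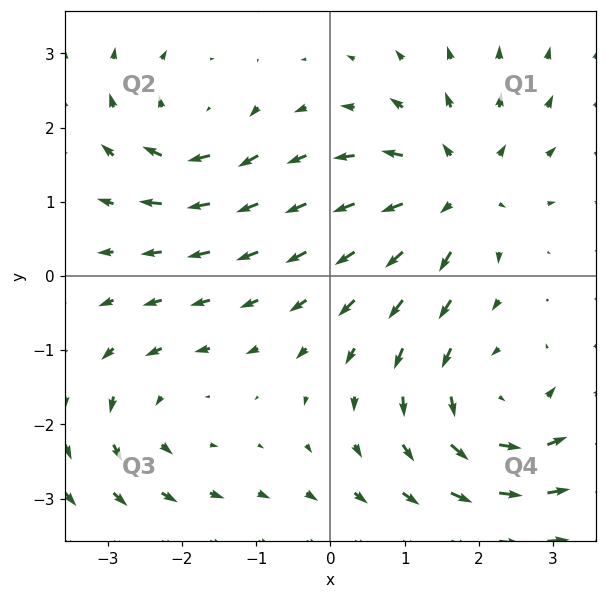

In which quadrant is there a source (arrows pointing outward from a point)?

The source sits at approximately (1.7, 1.2), which lies in quadrant Q1. The divergence there is about +5, positive as expected for a source.

Q1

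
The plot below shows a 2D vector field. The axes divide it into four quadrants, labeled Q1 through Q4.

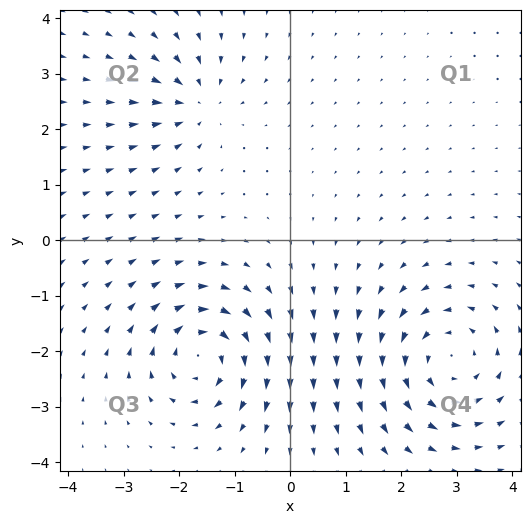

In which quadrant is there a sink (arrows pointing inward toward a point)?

The sink sits at approximately (-1.7, 2.5), which lies in quadrant Q2. The divergence there is about -4, negative as expected for a sink.

Q2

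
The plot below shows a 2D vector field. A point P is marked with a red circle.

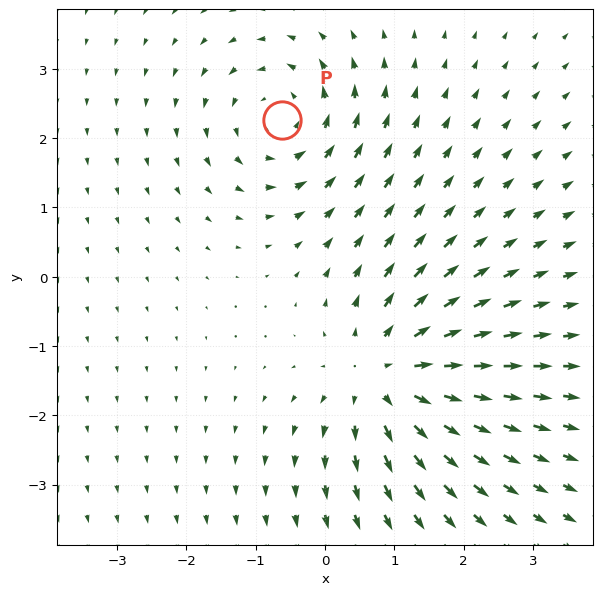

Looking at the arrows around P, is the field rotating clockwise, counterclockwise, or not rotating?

Near P at (-0.6, 2.3) the arrows circulate counterclockwise. The curl (z-component) there is about +3; positive curl means counterclockwise rotation.

counterclockwise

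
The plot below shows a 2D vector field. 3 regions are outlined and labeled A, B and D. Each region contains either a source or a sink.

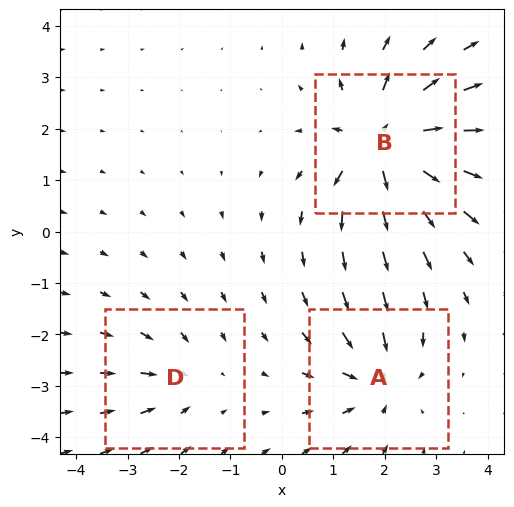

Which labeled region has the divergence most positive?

B

Divergence at each region's feature centre — A: about -4, B: about +6, D: about -2. Region B is most positive.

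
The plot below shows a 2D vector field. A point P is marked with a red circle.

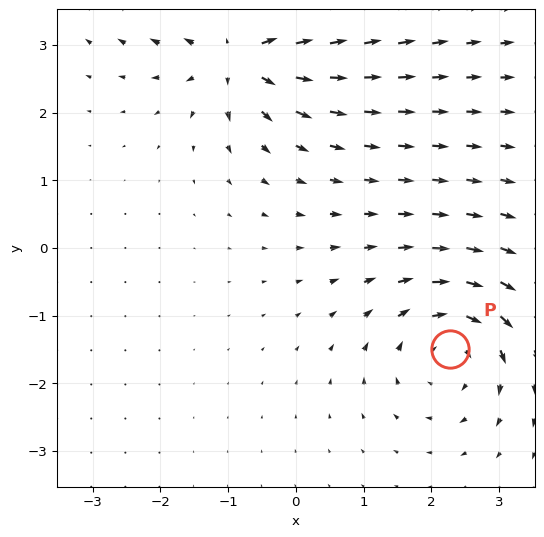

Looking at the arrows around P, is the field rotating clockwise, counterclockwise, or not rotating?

Near P at (2.3, -1.5) the arrows circulate clockwise. The curl (z-component) there is about -4; negative curl means clockwise rotation.

clockwise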